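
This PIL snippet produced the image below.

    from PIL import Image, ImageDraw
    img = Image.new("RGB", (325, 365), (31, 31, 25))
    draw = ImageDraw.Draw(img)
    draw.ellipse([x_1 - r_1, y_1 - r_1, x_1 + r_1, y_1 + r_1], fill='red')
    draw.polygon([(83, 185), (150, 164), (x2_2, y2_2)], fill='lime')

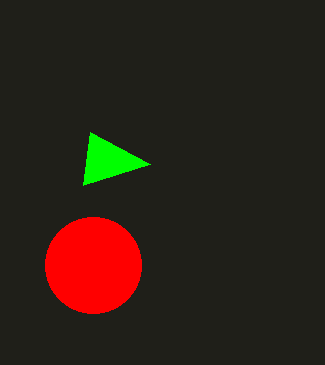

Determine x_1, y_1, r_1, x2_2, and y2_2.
x_1 = 93, y_1 = 265, r_1 = 48, x2_2 = 90, y2_2 = 132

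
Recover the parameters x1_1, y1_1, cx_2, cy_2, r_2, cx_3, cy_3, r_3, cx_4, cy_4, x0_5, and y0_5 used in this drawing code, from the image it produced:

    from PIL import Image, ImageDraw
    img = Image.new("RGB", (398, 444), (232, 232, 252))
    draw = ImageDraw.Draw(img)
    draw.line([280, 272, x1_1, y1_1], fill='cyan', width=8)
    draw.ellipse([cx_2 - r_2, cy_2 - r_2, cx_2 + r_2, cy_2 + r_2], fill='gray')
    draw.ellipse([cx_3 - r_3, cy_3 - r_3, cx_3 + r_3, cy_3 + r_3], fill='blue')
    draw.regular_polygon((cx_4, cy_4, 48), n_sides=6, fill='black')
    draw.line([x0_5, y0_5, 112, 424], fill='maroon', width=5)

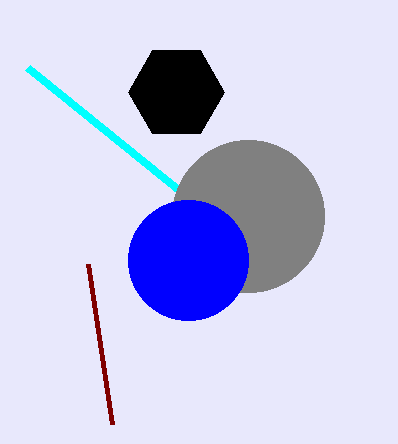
x1_1 = 28; y1_1 = 68; cx_2 = 248; cy_2 = 216; r_2 = 76; cx_3 = 188; cy_3 = 260; r_3 = 60; cx_4 = 176; cy_4 = 92; x0_5 = 88; y0_5 = 264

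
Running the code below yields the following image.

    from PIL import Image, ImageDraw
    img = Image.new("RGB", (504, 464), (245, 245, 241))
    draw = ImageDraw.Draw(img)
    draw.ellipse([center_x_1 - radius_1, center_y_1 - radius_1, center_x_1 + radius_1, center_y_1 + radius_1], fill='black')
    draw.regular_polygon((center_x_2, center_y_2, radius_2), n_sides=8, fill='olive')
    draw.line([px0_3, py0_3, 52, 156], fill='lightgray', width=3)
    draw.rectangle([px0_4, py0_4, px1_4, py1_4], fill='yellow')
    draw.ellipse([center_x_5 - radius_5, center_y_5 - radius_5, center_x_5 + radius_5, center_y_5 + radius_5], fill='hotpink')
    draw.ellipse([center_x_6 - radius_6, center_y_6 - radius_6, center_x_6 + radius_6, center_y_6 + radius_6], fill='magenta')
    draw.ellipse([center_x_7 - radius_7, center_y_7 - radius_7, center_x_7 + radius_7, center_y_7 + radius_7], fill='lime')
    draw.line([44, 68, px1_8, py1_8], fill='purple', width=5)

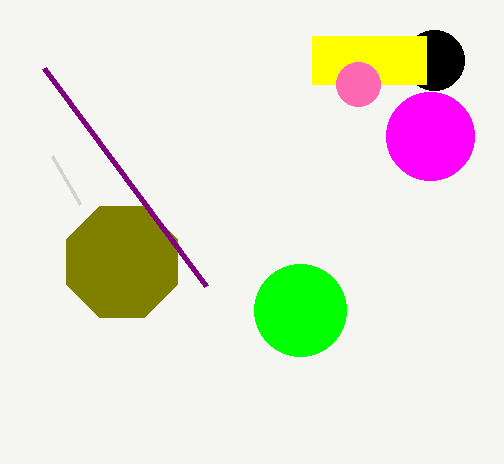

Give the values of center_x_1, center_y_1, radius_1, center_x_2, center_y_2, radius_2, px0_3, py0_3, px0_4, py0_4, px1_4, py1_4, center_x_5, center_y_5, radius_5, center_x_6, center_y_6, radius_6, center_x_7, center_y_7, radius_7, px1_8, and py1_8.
center_x_1 = 434; center_y_1 = 60; radius_1 = 30; center_x_2 = 122; center_y_2 = 262; radius_2 = 60; px0_3 = 80; py0_3 = 204; px0_4 = 312; py0_4 = 36; px1_4 = 426; py1_4 = 84; center_x_5 = 358; center_y_5 = 84; radius_5 = 22; center_x_6 = 430; center_y_6 = 136; radius_6 = 44; center_x_7 = 300; center_y_7 = 310; radius_7 = 46; px1_8 = 206; py1_8 = 286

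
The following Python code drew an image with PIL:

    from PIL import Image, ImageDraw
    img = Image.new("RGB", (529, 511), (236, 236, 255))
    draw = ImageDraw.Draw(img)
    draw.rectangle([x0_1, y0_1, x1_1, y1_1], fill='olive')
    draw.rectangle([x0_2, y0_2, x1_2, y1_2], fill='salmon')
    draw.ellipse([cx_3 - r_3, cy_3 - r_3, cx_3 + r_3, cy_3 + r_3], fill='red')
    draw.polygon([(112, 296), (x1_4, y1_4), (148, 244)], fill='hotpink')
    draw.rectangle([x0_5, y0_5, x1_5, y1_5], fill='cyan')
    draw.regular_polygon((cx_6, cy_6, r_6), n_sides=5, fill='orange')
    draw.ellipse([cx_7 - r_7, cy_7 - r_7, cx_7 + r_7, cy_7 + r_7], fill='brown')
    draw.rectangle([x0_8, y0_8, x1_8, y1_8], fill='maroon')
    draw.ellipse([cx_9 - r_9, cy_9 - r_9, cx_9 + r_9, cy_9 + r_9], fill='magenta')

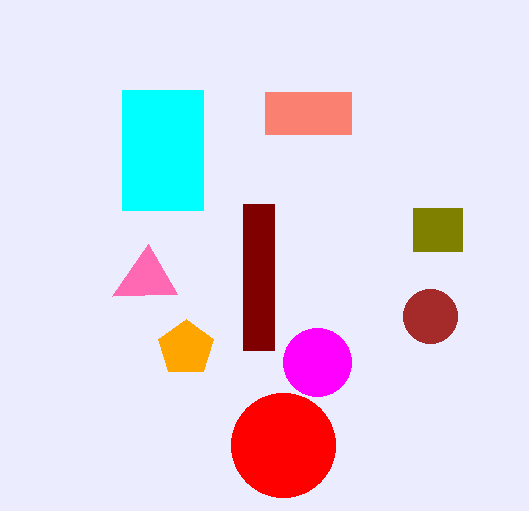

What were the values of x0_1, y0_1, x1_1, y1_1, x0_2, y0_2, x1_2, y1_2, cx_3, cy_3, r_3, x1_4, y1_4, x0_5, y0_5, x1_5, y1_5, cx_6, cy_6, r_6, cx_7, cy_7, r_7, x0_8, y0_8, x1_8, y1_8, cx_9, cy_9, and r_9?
x0_1 = 413
y0_1 = 208
x1_1 = 462
y1_1 = 251
x0_2 = 265
y0_2 = 92
x1_2 = 351
y1_2 = 134
cx_3 = 283
cy_3 = 445
r_3 = 52
x1_4 = 177
y1_4 = 294
x0_5 = 122
y0_5 = 90
x1_5 = 203
y1_5 = 210
cx_6 = 186
cy_6 = 348
r_6 = 29
cx_7 = 430
cy_7 = 316
r_7 = 27
x0_8 = 243
y0_8 = 204
x1_8 = 274
y1_8 = 350
cx_9 = 317
cy_9 = 362
r_9 = 34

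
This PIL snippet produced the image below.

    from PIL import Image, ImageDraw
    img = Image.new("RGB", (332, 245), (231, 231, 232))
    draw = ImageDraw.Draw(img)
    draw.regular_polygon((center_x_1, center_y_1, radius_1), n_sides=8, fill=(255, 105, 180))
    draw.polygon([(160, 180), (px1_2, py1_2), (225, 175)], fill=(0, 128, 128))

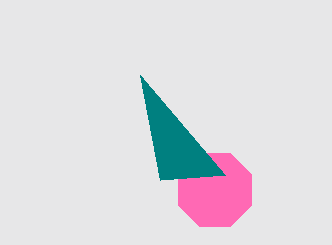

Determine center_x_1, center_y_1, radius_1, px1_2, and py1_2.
center_x_1 = 215; center_y_1 = 190; radius_1 = 40; px1_2 = 140; py1_2 = 75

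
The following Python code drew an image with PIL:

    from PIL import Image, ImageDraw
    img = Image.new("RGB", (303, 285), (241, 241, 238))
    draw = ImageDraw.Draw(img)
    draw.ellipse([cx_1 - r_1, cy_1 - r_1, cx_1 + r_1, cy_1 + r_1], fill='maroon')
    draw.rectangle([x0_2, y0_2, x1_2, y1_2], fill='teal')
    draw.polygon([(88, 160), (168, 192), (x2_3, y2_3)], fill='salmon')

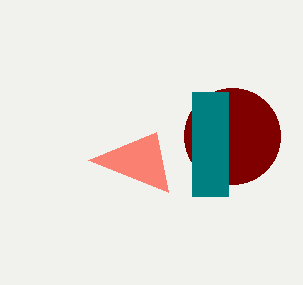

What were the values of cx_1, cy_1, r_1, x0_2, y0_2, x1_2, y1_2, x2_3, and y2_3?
cx_1 = 232, cy_1 = 136, r_1 = 48, x0_2 = 192, y0_2 = 92, x1_2 = 228, y1_2 = 196, x2_3 = 156, y2_3 = 132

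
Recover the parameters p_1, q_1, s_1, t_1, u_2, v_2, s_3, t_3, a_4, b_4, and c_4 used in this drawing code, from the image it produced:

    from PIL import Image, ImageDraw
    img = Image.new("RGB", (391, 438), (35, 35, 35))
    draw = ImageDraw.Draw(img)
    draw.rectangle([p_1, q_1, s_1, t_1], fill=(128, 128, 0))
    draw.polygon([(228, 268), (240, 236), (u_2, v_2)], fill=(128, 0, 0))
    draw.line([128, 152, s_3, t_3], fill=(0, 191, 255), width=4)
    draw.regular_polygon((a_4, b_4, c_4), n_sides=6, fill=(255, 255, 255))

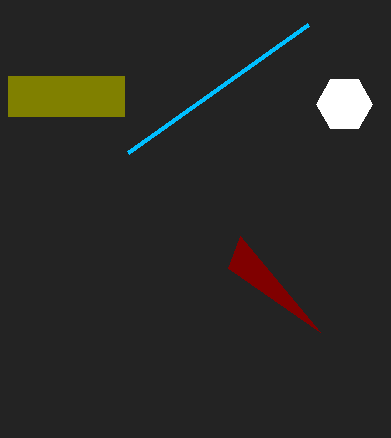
p_1 = 8
q_1 = 76
s_1 = 124
t_1 = 116
u_2 = 320
v_2 = 332
s_3 = 308
t_3 = 24
a_4 = 344
b_4 = 104
c_4 = 28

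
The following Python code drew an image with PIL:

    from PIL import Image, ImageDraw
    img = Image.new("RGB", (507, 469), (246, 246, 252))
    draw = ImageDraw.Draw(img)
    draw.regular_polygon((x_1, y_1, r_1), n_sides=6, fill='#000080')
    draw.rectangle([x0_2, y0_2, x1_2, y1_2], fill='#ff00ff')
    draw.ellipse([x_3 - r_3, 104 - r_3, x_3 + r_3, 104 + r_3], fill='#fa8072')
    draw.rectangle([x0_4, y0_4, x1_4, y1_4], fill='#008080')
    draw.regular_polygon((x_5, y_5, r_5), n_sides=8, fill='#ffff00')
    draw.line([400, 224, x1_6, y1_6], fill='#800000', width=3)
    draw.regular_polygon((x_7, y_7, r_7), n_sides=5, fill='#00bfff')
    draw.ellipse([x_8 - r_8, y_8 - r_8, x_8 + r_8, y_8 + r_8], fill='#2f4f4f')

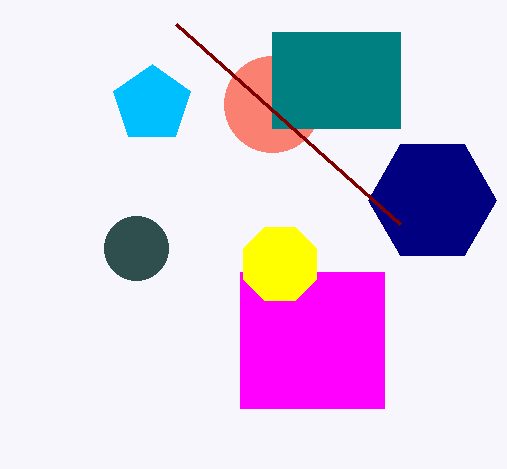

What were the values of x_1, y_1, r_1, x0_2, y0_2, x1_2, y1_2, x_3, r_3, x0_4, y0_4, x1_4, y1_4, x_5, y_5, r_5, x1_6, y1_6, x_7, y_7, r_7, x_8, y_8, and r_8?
x_1 = 432, y_1 = 200, r_1 = 64, x0_2 = 240, y0_2 = 272, x1_2 = 384, y1_2 = 408, x_3 = 272, r_3 = 48, x0_4 = 272, y0_4 = 32, x1_4 = 400, y1_4 = 128, x_5 = 280, y_5 = 264, r_5 = 40, x1_6 = 176, y1_6 = 24, x_7 = 152, y_7 = 104, r_7 = 40, x_8 = 136, y_8 = 248, r_8 = 32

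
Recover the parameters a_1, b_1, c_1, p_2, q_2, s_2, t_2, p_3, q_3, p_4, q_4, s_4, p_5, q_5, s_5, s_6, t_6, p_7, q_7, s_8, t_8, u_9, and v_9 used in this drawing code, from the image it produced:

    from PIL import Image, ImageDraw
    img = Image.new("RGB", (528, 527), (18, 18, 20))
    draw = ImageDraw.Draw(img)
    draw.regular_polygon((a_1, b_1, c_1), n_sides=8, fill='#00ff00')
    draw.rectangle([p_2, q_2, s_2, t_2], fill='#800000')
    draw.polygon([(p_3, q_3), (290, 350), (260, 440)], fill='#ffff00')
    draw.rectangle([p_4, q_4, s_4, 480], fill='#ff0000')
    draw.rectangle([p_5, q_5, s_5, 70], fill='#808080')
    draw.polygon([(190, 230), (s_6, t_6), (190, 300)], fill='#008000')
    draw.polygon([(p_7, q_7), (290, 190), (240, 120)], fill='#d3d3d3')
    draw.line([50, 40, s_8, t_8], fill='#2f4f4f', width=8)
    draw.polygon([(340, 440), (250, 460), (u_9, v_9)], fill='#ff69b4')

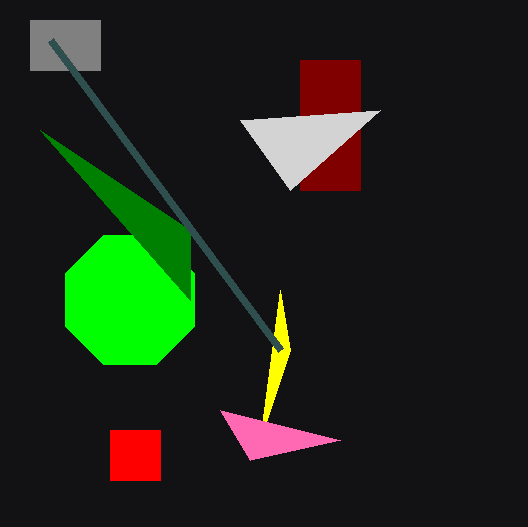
a_1 = 130; b_1 = 300; c_1 = 70; p_2 = 300; q_2 = 60; s_2 = 360; t_2 = 190; p_3 = 280; q_3 = 290; p_4 = 110; q_4 = 430; s_4 = 160; p_5 = 30; q_5 = 20; s_5 = 100; s_6 = 40; t_6 = 130; p_7 = 380; q_7 = 110; s_8 = 280; t_8 = 350; u_9 = 220; v_9 = 410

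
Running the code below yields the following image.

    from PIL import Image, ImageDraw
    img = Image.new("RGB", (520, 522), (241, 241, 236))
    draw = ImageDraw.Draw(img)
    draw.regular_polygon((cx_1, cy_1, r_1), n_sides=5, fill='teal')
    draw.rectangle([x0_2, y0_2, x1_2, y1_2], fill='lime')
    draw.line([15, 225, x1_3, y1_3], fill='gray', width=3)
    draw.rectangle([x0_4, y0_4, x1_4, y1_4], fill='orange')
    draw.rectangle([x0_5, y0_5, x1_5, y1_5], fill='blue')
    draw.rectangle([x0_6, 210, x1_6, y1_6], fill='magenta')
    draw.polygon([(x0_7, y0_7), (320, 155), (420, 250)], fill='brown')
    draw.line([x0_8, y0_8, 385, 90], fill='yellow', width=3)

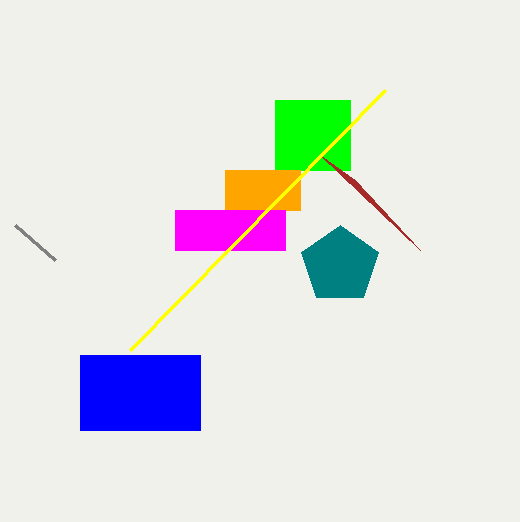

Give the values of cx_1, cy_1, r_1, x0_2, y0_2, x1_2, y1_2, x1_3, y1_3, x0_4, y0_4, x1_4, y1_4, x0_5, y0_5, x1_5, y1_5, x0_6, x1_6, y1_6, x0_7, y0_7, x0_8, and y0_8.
cx_1 = 340; cy_1 = 265; r_1 = 40; x0_2 = 275; y0_2 = 100; x1_2 = 350; y1_2 = 170; x1_3 = 55; y1_3 = 260; x0_4 = 225; y0_4 = 170; x1_4 = 300; y1_4 = 210; x0_5 = 80; y0_5 = 355; x1_5 = 200; y1_5 = 430; x0_6 = 175; x1_6 = 285; y1_6 = 250; x0_7 = 355; y0_7 = 180; x0_8 = 130; y0_8 = 350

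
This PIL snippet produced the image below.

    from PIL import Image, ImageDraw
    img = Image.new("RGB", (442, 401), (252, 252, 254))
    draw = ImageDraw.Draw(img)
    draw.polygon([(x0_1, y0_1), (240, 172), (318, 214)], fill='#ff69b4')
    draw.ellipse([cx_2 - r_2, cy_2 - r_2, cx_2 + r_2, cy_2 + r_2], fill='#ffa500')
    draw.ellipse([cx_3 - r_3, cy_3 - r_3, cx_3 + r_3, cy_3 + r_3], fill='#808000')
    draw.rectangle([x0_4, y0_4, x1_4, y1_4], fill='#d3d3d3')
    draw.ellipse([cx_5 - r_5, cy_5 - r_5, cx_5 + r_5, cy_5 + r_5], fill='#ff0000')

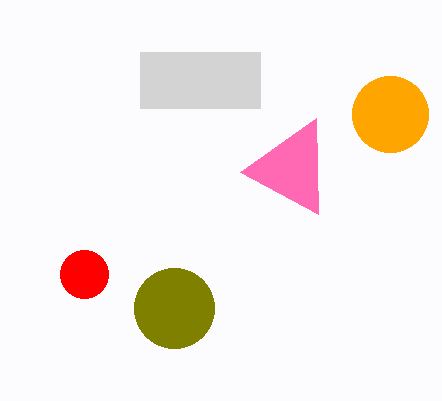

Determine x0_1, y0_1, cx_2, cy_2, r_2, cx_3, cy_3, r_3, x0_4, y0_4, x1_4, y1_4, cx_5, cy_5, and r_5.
x0_1 = 316; y0_1 = 118; cx_2 = 390; cy_2 = 114; r_2 = 38; cx_3 = 174; cy_3 = 308; r_3 = 40; x0_4 = 140; y0_4 = 52; x1_4 = 260; y1_4 = 108; cx_5 = 84; cy_5 = 274; r_5 = 24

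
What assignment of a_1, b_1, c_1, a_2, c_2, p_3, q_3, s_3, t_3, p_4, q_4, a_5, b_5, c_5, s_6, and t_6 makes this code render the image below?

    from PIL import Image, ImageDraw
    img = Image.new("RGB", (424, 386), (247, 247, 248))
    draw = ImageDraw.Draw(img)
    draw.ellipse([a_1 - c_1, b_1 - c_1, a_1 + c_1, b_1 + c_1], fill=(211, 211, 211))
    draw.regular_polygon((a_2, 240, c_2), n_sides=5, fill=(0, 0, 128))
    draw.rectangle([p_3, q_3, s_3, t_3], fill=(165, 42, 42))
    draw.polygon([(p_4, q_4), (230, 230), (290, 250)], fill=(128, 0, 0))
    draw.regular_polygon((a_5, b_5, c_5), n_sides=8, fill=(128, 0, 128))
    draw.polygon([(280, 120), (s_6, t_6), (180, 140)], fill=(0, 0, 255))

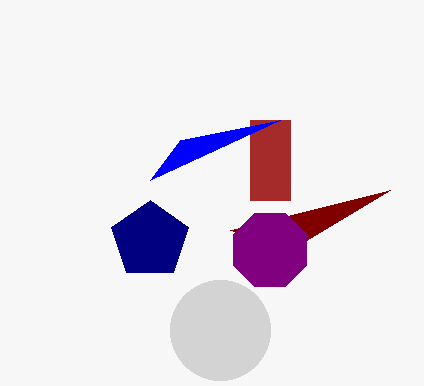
a_1 = 220, b_1 = 330, c_1 = 50, a_2 = 150, c_2 = 40, p_3 = 250, q_3 = 120, s_3 = 290, t_3 = 200, p_4 = 390, q_4 = 190, a_5 = 270, b_5 = 250, c_5 = 40, s_6 = 150, t_6 = 180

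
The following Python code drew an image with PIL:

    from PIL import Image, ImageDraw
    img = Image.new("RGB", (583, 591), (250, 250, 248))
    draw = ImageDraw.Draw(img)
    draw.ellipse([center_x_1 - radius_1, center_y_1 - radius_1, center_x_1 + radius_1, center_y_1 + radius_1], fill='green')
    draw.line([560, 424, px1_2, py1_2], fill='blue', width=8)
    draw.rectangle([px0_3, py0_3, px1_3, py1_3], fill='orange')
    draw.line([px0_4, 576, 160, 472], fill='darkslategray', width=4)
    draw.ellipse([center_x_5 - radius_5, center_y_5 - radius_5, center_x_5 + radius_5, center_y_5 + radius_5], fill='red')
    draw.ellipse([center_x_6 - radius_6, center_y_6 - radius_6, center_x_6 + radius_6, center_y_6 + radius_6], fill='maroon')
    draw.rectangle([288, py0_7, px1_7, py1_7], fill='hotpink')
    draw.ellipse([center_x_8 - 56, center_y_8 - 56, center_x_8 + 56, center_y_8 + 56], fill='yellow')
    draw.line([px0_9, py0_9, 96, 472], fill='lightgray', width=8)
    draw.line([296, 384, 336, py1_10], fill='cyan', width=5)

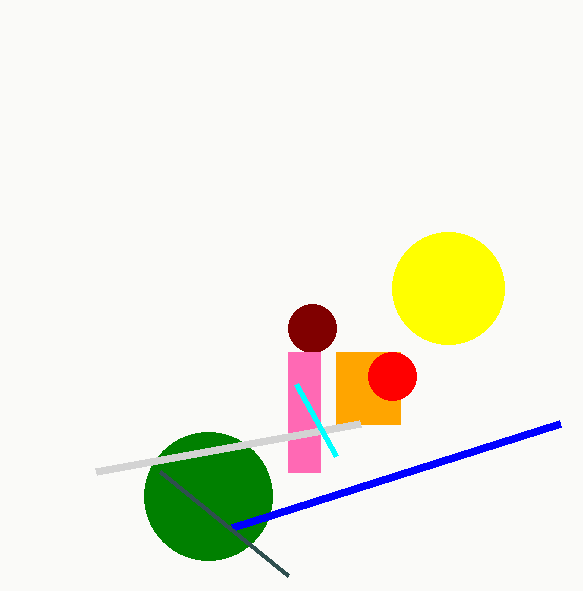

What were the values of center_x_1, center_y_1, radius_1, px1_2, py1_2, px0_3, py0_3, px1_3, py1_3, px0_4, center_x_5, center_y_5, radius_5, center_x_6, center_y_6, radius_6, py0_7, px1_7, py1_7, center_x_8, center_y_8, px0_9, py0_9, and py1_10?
center_x_1 = 208; center_y_1 = 496; radius_1 = 64; px1_2 = 232; py1_2 = 528; px0_3 = 336; py0_3 = 352; px1_3 = 400; py1_3 = 424; px0_4 = 288; center_x_5 = 392; center_y_5 = 376; radius_5 = 24; center_x_6 = 312; center_y_6 = 328; radius_6 = 24; py0_7 = 352; px1_7 = 320; py1_7 = 472; center_x_8 = 448; center_y_8 = 288; px0_9 = 360; py0_9 = 424; py1_10 = 456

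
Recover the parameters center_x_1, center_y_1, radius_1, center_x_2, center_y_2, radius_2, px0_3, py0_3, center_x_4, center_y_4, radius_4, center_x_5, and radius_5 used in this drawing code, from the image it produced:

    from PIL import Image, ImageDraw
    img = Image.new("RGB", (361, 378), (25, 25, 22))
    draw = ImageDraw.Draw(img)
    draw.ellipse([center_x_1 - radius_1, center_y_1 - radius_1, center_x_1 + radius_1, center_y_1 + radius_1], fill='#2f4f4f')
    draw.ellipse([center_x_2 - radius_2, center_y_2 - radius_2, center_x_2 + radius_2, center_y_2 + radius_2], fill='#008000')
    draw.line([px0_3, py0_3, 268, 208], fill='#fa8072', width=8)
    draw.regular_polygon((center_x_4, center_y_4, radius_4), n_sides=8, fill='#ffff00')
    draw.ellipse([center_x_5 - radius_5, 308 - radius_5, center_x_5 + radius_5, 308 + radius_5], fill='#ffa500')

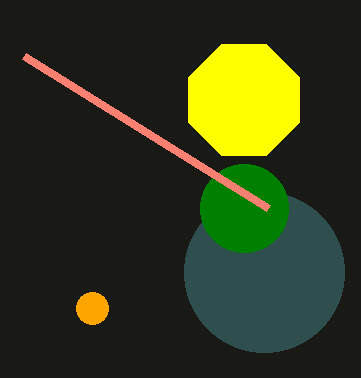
center_x_1 = 264; center_y_1 = 272; radius_1 = 80; center_x_2 = 244; center_y_2 = 208; radius_2 = 44; px0_3 = 24; py0_3 = 56; center_x_4 = 244; center_y_4 = 100; radius_4 = 60; center_x_5 = 92; radius_5 = 16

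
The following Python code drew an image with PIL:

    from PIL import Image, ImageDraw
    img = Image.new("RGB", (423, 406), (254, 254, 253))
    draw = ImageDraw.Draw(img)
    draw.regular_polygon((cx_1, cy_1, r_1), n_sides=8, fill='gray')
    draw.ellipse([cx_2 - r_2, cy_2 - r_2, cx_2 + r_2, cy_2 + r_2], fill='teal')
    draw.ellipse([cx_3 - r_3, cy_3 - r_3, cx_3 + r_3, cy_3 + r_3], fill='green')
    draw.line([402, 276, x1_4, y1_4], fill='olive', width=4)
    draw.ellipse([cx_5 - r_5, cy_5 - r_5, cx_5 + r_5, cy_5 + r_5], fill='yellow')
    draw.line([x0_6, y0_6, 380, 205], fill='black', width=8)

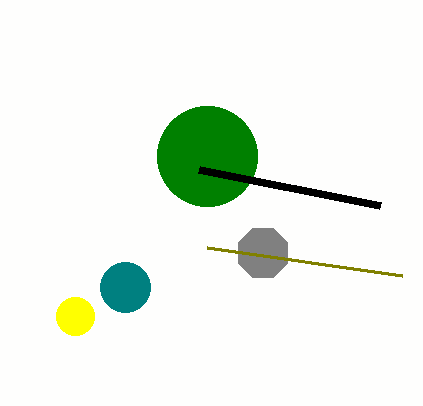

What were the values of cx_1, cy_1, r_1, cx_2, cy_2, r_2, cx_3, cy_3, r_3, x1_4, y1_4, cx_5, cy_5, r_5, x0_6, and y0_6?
cx_1 = 263, cy_1 = 253, r_1 = 27, cx_2 = 125, cy_2 = 287, r_2 = 25, cx_3 = 207, cy_3 = 156, r_3 = 50, x1_4 = 207, y1_4 = 248, cx_5 = 75, cy_5 = 316, r_5 = 19, x0_6 = 199, y0_6 = 169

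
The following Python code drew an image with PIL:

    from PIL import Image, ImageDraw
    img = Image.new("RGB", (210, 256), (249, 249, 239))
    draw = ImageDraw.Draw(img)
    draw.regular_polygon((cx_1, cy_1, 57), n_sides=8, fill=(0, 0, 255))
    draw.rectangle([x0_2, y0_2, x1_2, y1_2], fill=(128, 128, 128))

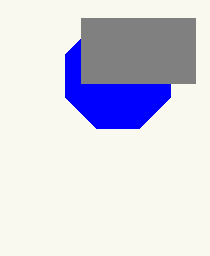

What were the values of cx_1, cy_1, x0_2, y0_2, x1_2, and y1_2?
cx_1 = 118
cy_1 = 76
x0_2 = 81
y0_2 = 18
x1_2 = 195
y1_2 = 83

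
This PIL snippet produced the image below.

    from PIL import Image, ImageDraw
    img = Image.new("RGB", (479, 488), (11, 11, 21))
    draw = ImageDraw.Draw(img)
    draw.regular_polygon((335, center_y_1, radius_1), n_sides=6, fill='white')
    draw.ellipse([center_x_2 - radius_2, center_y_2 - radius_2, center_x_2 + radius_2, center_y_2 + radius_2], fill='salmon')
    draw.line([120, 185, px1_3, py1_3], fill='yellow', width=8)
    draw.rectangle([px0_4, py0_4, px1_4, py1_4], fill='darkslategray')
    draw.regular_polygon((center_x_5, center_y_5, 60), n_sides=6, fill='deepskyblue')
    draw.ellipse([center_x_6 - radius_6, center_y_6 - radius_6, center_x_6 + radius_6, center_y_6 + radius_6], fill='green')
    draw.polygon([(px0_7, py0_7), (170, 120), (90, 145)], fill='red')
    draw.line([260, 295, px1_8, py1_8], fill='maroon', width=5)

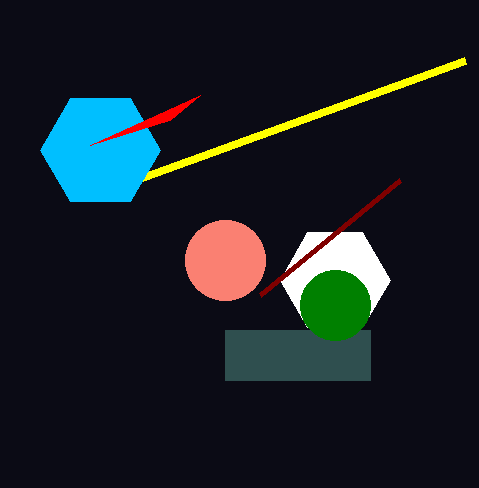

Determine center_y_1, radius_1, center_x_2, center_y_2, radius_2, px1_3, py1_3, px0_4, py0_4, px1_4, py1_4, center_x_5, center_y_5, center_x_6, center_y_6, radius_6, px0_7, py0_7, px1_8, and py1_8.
center_y_1 = 280, radius_1 = 55, center_x_2 = 225, center_y_2 = 260, radius_2 = 40, px1_3 = 465, py1_3 = 60, px0_4 = 225, py0_4 = 330, px1_4 = 370, py1_4 = 380, center_x_5 = 100, center_y_5 = 150, center_x_6 = 335, center_y_6 = 305, radius_6 = 35, px0_7 = 200, py0_7 = 95, px1_8 = 400, py1_8 = 180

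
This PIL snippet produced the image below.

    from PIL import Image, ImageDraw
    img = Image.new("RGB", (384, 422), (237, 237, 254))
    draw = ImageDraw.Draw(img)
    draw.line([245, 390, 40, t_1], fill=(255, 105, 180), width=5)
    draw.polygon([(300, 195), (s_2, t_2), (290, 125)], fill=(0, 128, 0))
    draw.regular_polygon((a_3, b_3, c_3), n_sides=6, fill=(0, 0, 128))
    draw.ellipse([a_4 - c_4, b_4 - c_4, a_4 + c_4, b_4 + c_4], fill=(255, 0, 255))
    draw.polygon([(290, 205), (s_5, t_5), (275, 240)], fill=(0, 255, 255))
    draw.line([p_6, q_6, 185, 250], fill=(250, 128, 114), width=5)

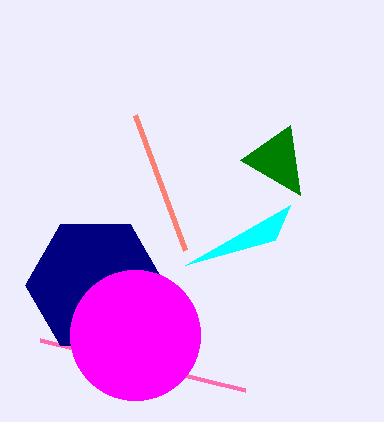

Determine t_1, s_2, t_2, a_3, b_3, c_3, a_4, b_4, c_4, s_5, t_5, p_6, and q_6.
t_1 = 340
s_2 = 240
t_2 = 160
a_3 = 95
b_3 = 285
c_3 = 70
a_4 = 135
b_4 = 335
c_4 = 65
s_5 = 185
t_5 = 265
p_6 = 135
q_6 = 115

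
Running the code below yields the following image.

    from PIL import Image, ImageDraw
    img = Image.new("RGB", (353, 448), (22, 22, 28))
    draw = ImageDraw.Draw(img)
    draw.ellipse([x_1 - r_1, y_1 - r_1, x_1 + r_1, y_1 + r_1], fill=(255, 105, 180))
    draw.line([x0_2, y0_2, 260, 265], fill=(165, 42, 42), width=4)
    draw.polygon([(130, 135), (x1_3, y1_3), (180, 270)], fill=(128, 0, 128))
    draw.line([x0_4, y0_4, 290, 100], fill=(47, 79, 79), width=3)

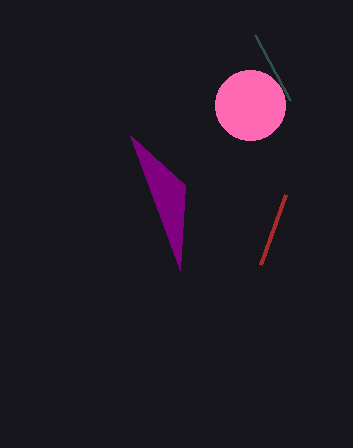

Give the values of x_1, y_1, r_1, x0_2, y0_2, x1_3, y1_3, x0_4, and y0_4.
x_1 = 250, y_1 = 105, r_1 = 35, x0_2 = 285, y0_2 = 195, x1_3 = 185, y1_3 = 185, x0_4 = 255, y0_4 = 35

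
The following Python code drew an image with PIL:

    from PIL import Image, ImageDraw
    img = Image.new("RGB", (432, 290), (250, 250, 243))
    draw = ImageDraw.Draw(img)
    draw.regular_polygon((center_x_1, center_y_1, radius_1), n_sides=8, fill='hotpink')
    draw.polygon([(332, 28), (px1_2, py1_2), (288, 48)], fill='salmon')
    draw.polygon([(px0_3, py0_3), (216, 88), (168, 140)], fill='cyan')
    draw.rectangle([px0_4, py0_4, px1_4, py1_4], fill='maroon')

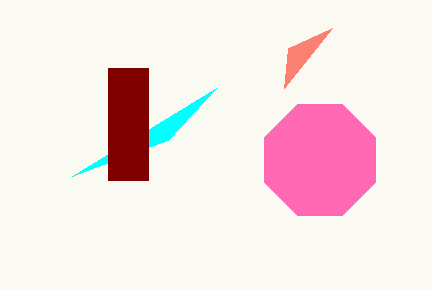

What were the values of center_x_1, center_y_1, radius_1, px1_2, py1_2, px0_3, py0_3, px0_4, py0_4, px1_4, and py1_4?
center_x_1 = 320; center_y_1 = 160; radius_1 = 60; px1_2 = 284; py1_2 = 88; px0_3 = 72; py0_3 = 176; px0_4 = 108; py0_4 = 68; px1_4 = 148; py1_4 = 180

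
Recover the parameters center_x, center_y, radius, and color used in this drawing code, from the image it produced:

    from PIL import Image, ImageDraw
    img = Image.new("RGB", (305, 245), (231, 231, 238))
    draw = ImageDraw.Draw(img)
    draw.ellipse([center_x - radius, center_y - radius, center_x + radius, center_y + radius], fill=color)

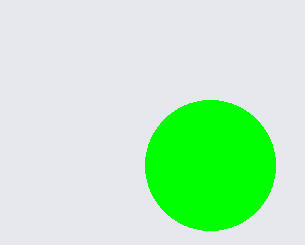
center_x = 210
center_y = 165
radius = 65
color = 'lime'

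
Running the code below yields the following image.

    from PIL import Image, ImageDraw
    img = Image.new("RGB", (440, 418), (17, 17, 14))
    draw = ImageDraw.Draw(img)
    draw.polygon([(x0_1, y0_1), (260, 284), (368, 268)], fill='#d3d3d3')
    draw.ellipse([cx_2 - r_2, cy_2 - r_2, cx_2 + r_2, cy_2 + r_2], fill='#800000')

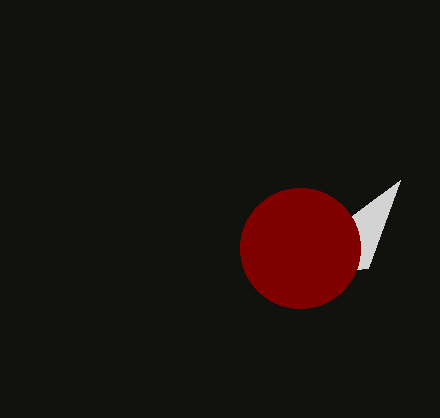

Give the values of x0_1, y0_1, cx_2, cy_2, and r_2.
x0_1 = 400
y0_1 = 180
cx_2 = 300
cy_2 = 248
r_2 = 60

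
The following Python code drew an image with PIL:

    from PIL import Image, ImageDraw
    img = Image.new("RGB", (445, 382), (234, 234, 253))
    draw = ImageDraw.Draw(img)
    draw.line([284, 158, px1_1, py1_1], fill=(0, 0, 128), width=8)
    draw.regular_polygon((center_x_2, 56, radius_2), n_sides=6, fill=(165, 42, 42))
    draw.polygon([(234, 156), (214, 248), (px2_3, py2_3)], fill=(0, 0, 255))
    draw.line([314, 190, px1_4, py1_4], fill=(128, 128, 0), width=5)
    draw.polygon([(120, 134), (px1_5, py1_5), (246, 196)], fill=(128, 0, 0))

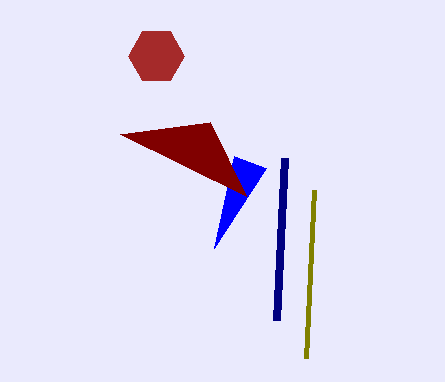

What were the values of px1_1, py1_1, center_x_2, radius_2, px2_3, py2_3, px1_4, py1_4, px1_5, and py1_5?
px1_1 = 276; py1_1 = 320; center_x_2 = 156; radius_2 = 28; px2_3 = 266; py2_3 = 168; px1_4 = 306; py1_4 = 358; px1_5 = 210; py1_5 = 122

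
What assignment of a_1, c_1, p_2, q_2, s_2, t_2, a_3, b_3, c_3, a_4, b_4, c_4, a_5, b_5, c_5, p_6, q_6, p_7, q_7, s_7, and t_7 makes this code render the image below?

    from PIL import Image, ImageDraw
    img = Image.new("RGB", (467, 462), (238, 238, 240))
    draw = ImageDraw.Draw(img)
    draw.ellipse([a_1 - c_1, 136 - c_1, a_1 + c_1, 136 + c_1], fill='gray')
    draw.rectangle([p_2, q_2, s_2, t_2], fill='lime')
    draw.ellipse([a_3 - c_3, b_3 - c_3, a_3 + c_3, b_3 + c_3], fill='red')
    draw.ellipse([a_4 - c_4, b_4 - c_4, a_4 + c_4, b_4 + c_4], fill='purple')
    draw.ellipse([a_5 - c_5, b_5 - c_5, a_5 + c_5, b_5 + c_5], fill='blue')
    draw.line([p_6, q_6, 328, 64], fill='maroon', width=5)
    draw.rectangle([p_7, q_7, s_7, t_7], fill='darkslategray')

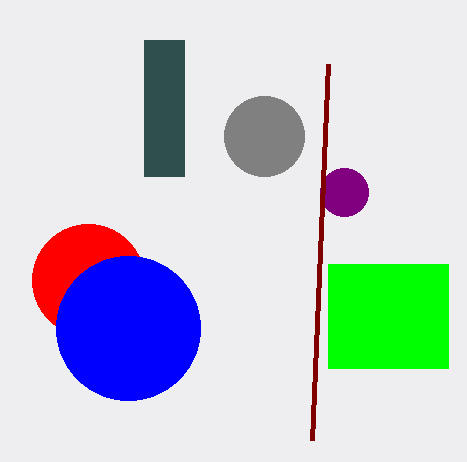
a_1 = 264, c_1 = 40, p_2 = 328, q_2 = 264, s_2 = 448, t_2 = 368, a_3 = 88, b_3 = 280, c_3 = 56, a_4 = 344, b_4 = 192, c_4 = 24, a_5 = 128, b_5 = 328, c_5 = 72, p_6 = 312, q_6 = 440, p_7 = 144, q_7 = 40, s_7 = 184, t_7 = 176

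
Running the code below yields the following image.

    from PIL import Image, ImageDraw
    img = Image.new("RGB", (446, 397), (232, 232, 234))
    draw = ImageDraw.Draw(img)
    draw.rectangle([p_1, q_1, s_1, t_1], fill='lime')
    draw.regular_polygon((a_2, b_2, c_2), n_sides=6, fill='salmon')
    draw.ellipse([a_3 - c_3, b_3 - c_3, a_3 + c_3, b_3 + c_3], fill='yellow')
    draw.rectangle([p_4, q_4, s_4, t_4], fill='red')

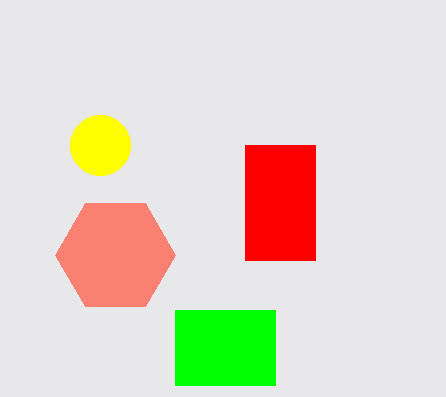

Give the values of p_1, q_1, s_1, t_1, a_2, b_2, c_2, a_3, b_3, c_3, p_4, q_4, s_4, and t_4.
p_1 = 175; q_1 = 310; s_1 = 275; t_1 = 385; a_2 = 115; b_2 = 255; c_2 = 60; a_3 = 100; b_3 = 145; c_3 = 30; p_4 = 245; q_4 = 145; s_4 = 315; t_4 = 260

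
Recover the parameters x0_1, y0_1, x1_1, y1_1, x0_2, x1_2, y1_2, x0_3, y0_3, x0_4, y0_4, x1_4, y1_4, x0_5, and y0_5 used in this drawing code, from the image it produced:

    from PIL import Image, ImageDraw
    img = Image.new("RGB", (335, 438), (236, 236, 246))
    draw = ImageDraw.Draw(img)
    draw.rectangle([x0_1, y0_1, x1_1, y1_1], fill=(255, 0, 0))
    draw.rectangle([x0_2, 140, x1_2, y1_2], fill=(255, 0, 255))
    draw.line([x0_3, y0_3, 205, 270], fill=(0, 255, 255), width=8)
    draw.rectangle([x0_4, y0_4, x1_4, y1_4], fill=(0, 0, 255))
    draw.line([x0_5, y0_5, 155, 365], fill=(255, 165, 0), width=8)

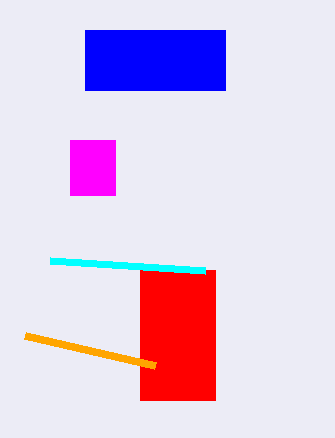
x0_1 = 140, y0_1 = 270, x1_1 = 215, y1_1 = 400, x0_2 = 70, x1_2 = 115, y1_2 = 195, x0_3 = 50, y0_3 = 260, x0_4 = 85, y0_4 = 30, x1_4 = 225, y1_4 = 90, x0_5 = 25, y0_5 = 335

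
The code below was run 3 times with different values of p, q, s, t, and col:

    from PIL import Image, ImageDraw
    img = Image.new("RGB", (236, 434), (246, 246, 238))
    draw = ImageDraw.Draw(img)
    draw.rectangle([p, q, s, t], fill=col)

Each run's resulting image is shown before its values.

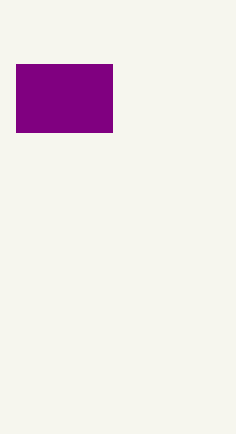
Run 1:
p = 16, q = 64, s = 112, t = 132, col = 'purple'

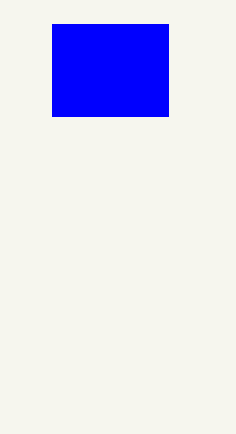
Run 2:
p = 52
q = 24
s = 168
t = 116
col = 'blue'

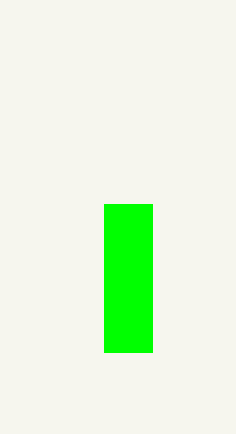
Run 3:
p = 104
q = 204
s = 152
t = 352
col = 'lime'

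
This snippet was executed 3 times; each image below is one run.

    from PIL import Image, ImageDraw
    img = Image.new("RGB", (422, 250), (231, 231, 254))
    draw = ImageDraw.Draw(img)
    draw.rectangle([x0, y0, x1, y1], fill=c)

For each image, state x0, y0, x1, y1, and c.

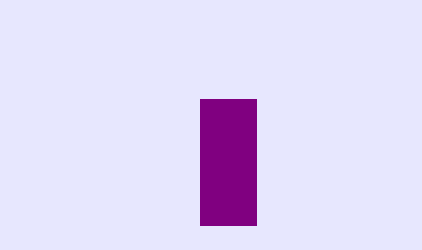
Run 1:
x0 = 200; y0 = 99; x1 = 256; y1 = 225; c = 'purple'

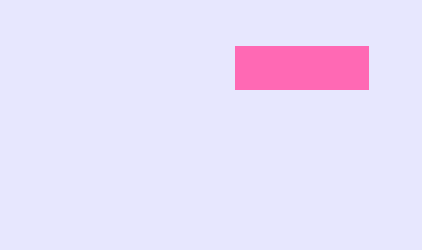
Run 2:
x0 = 235, y0 = 46, x1 = 368, y1 = 89, c = 'hotpink'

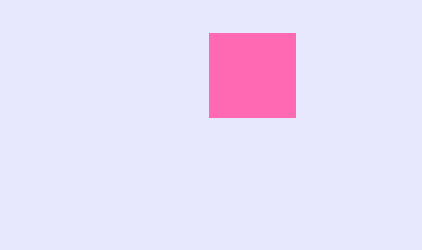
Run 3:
x0 = 209, y0 = 33, x1 = 295, y1 = 117, c = 'hotpink'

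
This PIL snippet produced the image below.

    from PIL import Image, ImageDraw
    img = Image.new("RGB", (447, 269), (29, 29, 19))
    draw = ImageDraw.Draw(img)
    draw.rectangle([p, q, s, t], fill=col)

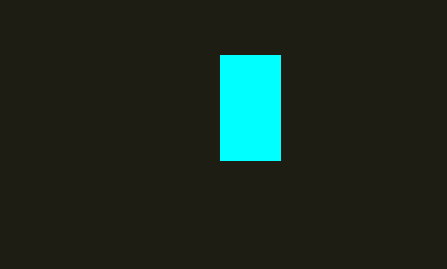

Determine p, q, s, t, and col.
p = 220
q = 55
s = 280
t = 160
col = 'cyan'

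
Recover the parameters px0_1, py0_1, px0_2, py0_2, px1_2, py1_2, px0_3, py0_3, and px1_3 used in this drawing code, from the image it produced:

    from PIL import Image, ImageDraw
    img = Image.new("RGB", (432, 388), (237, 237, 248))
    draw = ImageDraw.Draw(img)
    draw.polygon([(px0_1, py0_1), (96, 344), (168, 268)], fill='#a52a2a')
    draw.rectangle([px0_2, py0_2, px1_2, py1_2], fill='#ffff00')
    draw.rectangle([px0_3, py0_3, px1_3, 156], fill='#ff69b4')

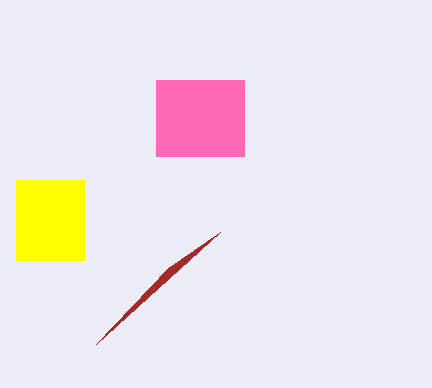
px0_1 = 220; py0_1 = 232; px0_2 = 16; py0_2 = 180; px1_2 = 84; py1_2 = 260; px0_3 = 156; py0_3 = 80; px1_3 = 244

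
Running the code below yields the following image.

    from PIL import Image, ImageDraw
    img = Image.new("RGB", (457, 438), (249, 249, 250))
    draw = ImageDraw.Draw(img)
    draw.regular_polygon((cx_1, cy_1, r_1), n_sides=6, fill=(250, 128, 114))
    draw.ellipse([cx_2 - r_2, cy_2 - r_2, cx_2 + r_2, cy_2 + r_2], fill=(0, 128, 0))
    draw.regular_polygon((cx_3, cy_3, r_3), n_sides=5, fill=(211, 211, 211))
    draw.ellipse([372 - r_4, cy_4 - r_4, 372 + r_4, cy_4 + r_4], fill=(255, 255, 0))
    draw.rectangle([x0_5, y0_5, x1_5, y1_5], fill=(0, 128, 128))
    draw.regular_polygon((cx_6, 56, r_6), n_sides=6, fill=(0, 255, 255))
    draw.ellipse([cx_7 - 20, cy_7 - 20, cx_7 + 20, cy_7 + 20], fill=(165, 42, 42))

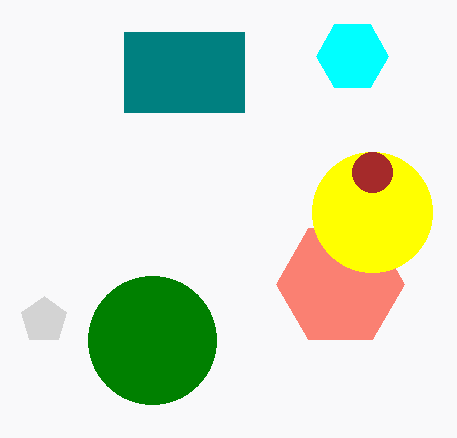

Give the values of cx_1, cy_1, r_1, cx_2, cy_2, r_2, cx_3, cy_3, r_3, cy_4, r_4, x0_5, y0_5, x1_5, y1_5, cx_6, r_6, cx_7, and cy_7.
cx_1 = 340; cy_1 = 284; r_1 = 64; cx_2 = 152; cy_2 = 340; r_2 = 64; cx_3 = 44; cy_3 = 320; r_3 = 24; cy_4 = 212; r_4 = 60; x0_5 = 124; y0_5 = 32; x1_5 = 244; y1_5 = 112; cx_6 = 352; r_6 = 36; cx_7 = 372; cy_7 = 172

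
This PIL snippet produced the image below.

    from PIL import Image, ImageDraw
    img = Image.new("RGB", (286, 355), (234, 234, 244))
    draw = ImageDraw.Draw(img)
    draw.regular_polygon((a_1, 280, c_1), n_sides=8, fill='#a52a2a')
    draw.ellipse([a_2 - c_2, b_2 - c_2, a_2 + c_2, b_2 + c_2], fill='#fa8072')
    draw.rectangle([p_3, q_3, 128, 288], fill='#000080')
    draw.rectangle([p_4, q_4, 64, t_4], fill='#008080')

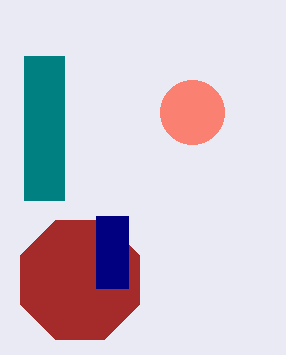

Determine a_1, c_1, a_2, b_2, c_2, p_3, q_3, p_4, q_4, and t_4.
a_1 = 80, c_1 = 64, a_2 = 192, b_2 = 112, c_2 = 32, p_3 = 96, q_3 = 216, p_4 = 24, q_4 = 56, t_4 = 200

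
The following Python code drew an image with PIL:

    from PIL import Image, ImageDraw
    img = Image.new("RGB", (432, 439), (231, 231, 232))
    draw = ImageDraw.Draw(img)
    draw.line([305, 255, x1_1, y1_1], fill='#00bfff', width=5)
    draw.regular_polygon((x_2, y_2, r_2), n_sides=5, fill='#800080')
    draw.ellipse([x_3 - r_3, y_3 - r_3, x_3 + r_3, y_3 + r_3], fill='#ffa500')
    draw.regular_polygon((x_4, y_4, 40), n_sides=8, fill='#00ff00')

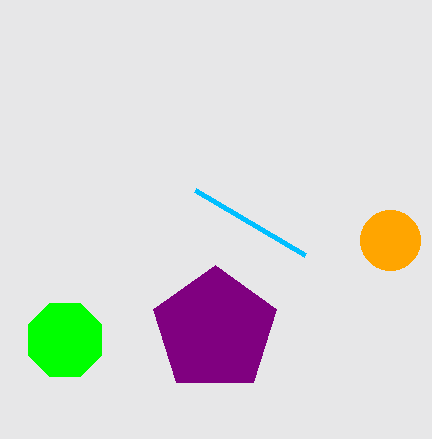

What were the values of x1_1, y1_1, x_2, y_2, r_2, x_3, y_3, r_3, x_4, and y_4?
x1_1 = 195; y1_1 = 190; x_2 = 215; y_2 = 330; r_2 = 65; x_3 = 390; y_3 = 240; r_3 = 30; x_4 = 65; y_4 = 340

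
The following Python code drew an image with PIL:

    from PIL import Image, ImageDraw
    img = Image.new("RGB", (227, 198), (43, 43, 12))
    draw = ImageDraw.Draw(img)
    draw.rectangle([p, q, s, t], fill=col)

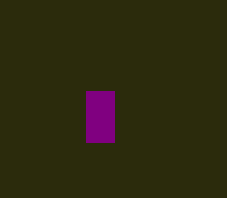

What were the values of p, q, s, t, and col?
p = 86
q = 91
s = 114
t = 142
col = 'purple'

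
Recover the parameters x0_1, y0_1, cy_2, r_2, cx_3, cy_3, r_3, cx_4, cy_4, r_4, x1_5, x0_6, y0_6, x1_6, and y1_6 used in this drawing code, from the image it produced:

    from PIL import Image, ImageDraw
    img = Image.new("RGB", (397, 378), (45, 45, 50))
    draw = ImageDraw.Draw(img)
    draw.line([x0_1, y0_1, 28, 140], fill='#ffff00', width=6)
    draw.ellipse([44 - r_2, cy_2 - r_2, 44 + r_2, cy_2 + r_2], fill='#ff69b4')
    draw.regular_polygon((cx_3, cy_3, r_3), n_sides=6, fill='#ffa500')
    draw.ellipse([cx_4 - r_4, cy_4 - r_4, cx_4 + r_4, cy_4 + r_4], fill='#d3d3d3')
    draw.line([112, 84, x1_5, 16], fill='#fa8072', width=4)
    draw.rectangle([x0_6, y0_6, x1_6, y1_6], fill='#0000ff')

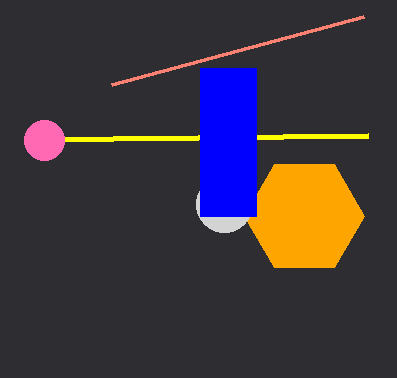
x0_1 = 368; y0_1 = 136; cy_2 = 140; r_2 = 20; cx_3 = 304; cy_3 = 216; r_3 = 60; cx_4 = 224; cy_4 = 204; r_4 = 28; x1_5 = 364; x0_6 = 200; y0_6 = 68; x1_6 = 256; y1_6 = 216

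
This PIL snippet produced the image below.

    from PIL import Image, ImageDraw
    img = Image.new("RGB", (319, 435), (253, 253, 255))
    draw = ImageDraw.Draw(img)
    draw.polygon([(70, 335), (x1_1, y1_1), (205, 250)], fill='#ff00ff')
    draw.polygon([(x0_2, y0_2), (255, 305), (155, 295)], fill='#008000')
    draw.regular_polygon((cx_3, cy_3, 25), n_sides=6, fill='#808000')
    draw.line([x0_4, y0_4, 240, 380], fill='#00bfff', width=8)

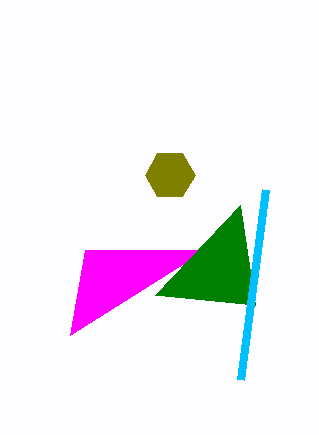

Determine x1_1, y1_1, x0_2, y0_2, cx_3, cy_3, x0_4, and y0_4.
x1_1 = 85; y1_1 = 250; x0_2 = 240; y0_2 = 205; cx_3 = 170; cy_3 = 175; x0_4 = 265; y0_4 = 190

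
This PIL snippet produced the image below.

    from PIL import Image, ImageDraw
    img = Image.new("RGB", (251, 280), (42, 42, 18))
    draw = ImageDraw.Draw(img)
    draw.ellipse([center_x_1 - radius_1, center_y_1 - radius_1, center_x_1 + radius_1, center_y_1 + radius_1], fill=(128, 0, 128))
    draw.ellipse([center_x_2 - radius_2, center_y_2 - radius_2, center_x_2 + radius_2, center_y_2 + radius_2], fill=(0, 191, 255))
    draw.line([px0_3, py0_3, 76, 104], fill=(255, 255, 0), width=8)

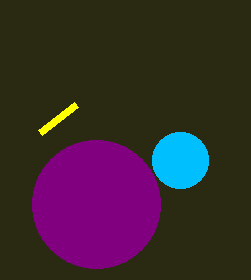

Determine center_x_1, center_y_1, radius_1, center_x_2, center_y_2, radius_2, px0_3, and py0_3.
center_x_1 = 96
center_y_1 = 204
radius_1 = 64
center_x_2 = 180
center_y_2 = 160
radius_2 = 28
px0_3 = 40
py0_3 = 132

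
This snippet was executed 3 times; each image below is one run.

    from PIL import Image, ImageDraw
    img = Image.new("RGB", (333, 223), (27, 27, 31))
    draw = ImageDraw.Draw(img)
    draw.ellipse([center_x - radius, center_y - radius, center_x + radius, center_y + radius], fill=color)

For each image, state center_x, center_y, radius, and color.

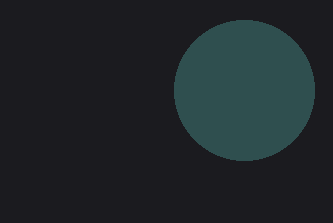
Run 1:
center_x = 244
center_y = 90
radius = 70
color = 'darkslategray'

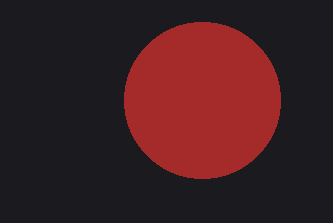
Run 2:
center_x = 202, center_y = 100, radius = 78, color = 'brown'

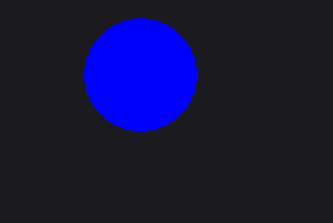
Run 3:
center_x = 140, center_y = 74, radius = 56, color = 'blue'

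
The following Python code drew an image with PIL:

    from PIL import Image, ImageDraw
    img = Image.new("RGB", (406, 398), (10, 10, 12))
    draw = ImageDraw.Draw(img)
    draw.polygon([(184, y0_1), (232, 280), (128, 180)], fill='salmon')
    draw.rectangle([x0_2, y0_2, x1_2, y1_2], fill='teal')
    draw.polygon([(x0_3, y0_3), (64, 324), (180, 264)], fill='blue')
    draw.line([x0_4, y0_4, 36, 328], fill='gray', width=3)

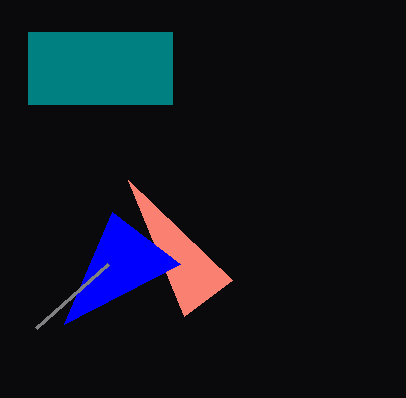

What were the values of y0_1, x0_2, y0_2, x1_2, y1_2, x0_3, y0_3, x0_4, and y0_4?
y0_1 = 316, x0_2 = 28, y0_2 = 32, x1_2 = 172, y1_2 = 104, x0_3 = 112, y0_3 = 212, x0_4 = 108, y0_4 = 264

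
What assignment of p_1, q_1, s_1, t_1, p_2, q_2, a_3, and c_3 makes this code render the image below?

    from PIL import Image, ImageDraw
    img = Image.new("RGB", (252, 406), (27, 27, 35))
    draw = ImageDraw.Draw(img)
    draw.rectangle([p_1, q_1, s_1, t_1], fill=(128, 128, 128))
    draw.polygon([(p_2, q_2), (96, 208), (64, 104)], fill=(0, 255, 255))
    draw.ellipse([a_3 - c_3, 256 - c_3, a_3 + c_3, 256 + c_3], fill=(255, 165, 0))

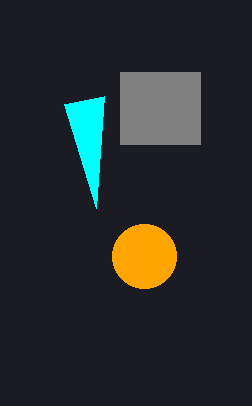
p_1 = 120, q_1 = 72, s_1 = 200, t_1 = 144, p_2 = 104, q_2 = 96, a_3 = 144, c_3 = 32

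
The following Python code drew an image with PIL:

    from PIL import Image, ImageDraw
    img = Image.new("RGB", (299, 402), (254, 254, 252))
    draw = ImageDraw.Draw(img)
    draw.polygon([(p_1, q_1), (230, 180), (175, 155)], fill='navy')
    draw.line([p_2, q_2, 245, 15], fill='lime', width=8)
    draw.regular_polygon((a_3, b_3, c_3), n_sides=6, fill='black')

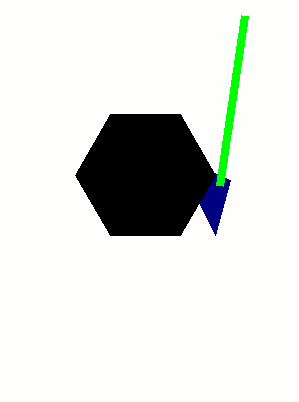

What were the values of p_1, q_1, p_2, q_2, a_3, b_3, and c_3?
p_1 = 215; q_1 = 235; p_2 = 220; q_2 = 185; a_3 = 145; b_3 = 175; c_3 = 70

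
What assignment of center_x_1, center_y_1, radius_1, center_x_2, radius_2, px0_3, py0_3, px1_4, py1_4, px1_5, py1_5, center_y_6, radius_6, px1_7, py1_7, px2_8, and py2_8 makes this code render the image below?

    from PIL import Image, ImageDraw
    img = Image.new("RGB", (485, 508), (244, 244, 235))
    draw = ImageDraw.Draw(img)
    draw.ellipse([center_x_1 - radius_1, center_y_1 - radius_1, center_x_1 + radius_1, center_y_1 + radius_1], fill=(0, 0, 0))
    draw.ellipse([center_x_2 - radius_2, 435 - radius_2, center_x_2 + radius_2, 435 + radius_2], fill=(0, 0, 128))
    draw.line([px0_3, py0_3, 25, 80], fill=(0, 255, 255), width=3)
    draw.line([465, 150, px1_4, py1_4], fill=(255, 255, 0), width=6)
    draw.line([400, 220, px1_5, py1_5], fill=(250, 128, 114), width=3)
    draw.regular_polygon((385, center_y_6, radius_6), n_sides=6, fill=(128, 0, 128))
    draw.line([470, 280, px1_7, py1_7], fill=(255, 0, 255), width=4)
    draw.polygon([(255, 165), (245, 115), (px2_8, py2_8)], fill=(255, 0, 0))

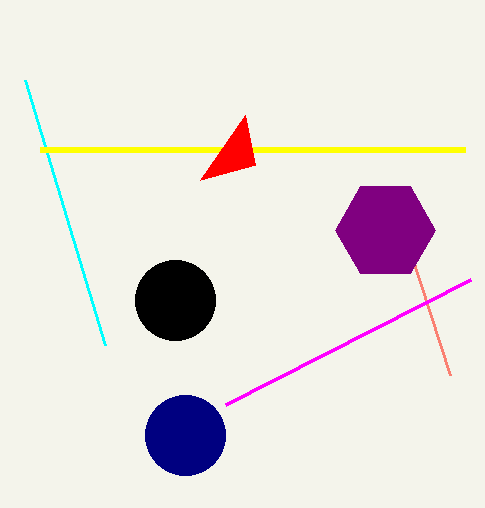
center_x_1 = 175
center_y_1 = 300
radius_1 = 40
center_x_2 = 185
radius_2 = 40
px0_3 = 105
py0_3 = 345
px1_4 = 40
py1_4 = 150
px1_5 = 450
py1_5 = 375
center_y_6 = 230
radius_6 = 50
px1_7 = 225
py1_7 = 405
px2_8 = 200
py2_8 = 180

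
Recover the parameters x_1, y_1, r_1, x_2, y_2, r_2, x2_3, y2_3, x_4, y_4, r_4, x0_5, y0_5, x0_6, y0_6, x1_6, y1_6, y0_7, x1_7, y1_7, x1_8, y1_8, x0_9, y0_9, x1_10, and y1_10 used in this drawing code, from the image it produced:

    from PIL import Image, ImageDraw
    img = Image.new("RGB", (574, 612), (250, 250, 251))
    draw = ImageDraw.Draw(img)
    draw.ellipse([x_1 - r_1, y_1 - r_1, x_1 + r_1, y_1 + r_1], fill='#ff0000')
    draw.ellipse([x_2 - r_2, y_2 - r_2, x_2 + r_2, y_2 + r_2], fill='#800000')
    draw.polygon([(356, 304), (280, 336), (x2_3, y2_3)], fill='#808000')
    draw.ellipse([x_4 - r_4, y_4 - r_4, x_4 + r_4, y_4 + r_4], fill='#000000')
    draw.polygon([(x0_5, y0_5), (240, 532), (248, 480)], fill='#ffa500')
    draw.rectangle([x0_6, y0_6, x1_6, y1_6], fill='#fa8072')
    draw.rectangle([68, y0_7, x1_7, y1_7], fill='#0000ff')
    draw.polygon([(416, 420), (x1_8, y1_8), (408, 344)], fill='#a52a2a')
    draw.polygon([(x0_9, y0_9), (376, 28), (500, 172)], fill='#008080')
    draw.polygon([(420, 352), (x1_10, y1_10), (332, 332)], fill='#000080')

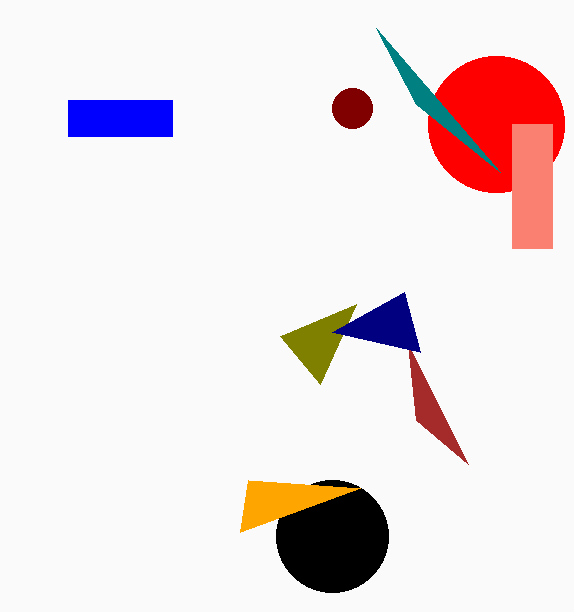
x_1 = 496
y_1 = 124
r_1 = 68
x_2 = 352
y_2 = 108
r_2 = 20
x2_3 = 320
y2_3 = 384
x_4 = 332
y_4 = 536
r_4 = 56
x0_5 = 360
y0_5 = 488
x0_6 = 512
y0_6 = 124
x1_6 = 552
y1_6 = 248
y0_7 = 100
x1_7 = 172
y1_7 = 136
x1_8 = 468
y1_8 = 464
x0_9 = 416
y0_9 = 104
x1_10 = 404
y1_10 = 292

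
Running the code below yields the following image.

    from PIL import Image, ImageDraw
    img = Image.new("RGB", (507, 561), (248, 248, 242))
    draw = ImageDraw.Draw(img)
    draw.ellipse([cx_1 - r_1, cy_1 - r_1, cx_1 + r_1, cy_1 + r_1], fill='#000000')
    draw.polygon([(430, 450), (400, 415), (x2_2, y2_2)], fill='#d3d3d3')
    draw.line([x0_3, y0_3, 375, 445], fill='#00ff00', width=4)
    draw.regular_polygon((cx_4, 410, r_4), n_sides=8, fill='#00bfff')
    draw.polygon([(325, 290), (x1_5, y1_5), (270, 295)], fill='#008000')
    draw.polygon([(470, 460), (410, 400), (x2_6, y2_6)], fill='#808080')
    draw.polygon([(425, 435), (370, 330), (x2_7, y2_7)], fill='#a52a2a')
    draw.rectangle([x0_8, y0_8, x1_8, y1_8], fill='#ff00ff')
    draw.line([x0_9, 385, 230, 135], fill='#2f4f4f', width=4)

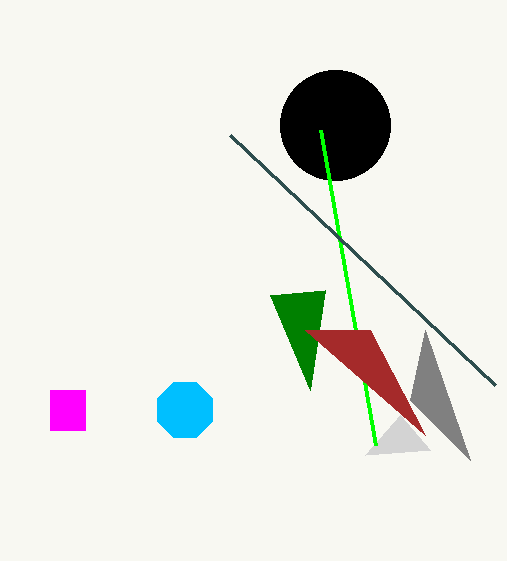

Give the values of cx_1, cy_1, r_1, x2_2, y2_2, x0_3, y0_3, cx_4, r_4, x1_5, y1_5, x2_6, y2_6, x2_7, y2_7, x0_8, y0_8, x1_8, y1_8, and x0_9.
cx_1 = 335, cy_1 = 125, r_1 = 55, x2_2 = 365, y2_2 = 455, x0_3 = 320, y0_3 = 130, cx_4 = 185, r_4 = 30, x1_5 = 310, y1_5 = 390, x2_6 = 425, y2_6 = 330, x2_7 = 305, y2_7 = 330, x0_8 = 50, y0_8 = 390, x1_8 = 85, y1_8 = 430, x0_9 = 495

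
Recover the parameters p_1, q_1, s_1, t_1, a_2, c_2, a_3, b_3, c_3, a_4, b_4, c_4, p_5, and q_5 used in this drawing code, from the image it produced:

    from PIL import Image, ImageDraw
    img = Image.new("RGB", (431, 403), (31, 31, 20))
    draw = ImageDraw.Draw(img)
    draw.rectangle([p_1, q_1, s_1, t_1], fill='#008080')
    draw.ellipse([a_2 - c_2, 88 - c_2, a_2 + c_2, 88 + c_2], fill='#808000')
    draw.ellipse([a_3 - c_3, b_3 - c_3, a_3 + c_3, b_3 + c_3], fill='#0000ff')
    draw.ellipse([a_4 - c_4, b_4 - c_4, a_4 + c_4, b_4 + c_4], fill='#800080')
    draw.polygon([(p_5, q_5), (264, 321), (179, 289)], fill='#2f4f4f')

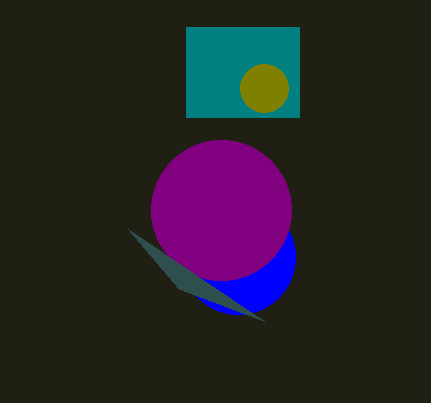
p_1 = 186
q_1 = 27
s_1 = 299
t_1 = 117
a_2 = 264
c_2 = 24
a_3 = 238
b_3 = 257
c_3 = 57
a_4 = 221
b_4 = 210
c_4 = 70
p_5 = 128
q_5 = 229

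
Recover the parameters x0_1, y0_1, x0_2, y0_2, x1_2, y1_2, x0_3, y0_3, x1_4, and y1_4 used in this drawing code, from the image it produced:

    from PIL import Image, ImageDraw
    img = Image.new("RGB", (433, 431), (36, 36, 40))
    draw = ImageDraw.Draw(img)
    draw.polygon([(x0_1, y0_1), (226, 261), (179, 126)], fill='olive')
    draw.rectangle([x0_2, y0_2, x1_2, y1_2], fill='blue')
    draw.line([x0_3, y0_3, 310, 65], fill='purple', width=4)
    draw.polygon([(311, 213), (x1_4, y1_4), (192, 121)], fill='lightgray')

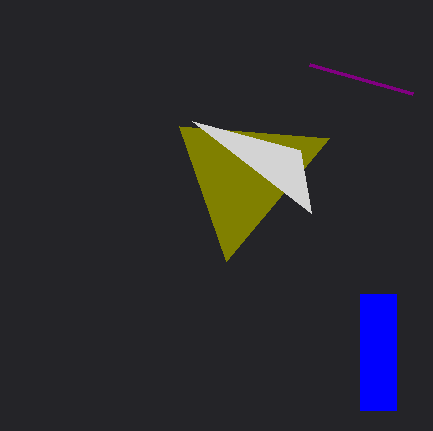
x0_1 = 329, y0_1 = 138, x0_2 = 360, y0_2 = 294, x1_2 = 396, y1_2 = 410, x0_3 = 413, y0_3 = 94, x1_4 = 300, y1_4 = 150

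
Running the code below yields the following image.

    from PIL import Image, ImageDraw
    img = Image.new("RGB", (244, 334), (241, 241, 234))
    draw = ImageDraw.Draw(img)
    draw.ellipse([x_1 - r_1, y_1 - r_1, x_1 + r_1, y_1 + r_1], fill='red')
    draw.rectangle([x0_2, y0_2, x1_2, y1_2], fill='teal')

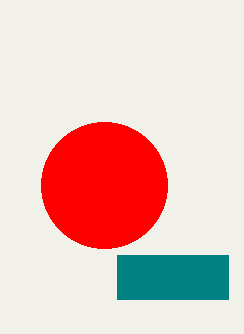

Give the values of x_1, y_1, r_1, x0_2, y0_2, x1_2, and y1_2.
x_1 = 104; y_1 = 185; r_1 = 63; x0_2 = 117; y0_2 = 255; x1_2 = 228; y1_2 = 299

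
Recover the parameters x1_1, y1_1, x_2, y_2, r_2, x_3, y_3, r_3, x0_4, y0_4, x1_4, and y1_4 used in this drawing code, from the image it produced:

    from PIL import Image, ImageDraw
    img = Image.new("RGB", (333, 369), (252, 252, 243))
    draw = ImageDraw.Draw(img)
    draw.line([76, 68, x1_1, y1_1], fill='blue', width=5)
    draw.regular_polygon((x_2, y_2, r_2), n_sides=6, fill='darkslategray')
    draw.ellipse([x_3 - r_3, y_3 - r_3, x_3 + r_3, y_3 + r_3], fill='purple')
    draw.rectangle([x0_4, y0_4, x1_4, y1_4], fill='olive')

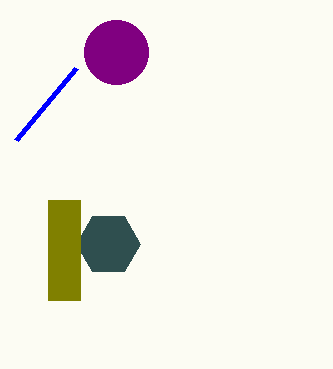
x1_1 = 16
y1_1 = 140
x_2 = 108
y_2 = 244
r_2 = 32
x_3 = 116
y_3 = 52
r_3 = 32
x0_4 = 48
y0_4 = 200
x1_4 = 80
y1_4 = 300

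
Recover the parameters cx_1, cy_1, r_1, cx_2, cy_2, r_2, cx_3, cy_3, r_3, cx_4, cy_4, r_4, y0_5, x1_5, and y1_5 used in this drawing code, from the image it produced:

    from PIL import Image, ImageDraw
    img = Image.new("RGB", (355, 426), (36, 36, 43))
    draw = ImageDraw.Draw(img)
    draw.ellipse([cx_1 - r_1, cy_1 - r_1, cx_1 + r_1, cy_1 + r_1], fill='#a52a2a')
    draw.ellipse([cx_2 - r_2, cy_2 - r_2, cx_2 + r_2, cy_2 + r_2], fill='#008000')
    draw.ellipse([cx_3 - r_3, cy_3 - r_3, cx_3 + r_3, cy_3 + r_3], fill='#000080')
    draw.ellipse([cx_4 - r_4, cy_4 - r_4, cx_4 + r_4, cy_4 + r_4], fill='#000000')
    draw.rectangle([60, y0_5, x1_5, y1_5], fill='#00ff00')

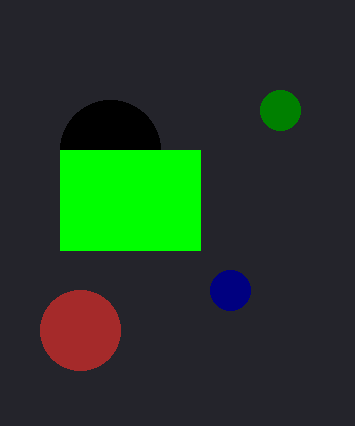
cx_1 = 80, cy_1 = 330, r_1 = 40, cx_2 = 280, cy_2 = 110, r_2 = 20, cx_3 = 230, cy_3 = 290, r_3 = 20, cx_4 = 110, cy_4 = 150, r_4 = 50, y0_5 = 150, x1_5 = 200, y1_5 = 250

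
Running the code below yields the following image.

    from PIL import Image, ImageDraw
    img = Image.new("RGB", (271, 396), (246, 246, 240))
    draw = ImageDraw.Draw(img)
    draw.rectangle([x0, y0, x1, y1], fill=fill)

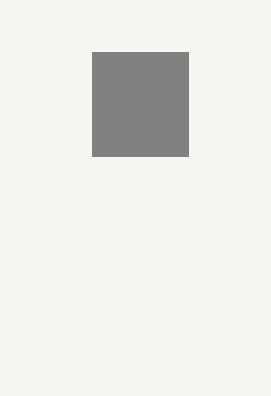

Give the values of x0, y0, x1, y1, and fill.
x0 = 92, y0 = 52, x1 = 188, y1 = 156, fill = 'gray'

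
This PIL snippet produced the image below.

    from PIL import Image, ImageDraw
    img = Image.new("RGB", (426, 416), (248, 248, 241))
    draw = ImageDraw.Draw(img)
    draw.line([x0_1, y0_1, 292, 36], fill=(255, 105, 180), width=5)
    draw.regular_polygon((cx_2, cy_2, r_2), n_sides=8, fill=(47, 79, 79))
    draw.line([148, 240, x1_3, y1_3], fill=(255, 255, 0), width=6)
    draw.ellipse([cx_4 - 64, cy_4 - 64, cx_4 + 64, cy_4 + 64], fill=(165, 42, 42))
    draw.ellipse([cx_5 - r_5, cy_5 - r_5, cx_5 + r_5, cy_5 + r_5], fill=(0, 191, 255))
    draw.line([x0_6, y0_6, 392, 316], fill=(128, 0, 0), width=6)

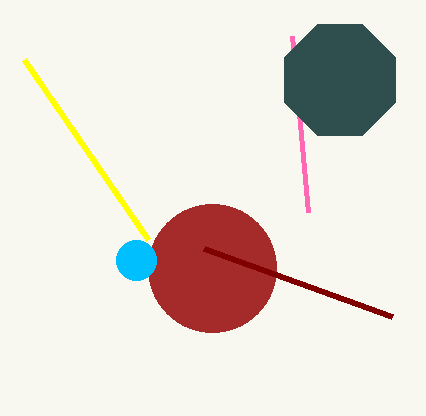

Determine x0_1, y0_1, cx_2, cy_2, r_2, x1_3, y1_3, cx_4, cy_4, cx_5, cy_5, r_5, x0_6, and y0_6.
x0_1 = 308; y0_1 = 212; cx_2 = 340; cy_2 = 80; r_2 = 60; x1_3 = 24; y1_3 = 60; cx_4 = 212; cy_4 = 268; cx_5 = 136; cy_5 = 260; r_5 = 20; x0_6 = 204; y0_6 = 248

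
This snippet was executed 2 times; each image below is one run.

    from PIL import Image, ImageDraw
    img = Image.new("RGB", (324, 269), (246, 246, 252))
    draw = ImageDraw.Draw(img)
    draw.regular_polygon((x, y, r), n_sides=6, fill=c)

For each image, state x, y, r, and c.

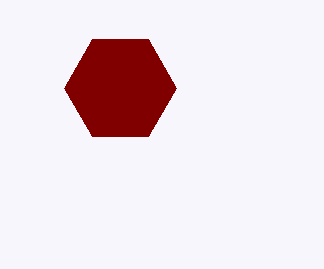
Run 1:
x = 120
y = 88
r = 56
c = 'maroon'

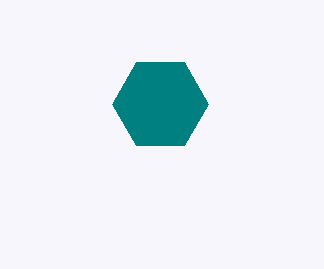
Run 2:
x = 160
y = 104
r = 48
c = 'teal'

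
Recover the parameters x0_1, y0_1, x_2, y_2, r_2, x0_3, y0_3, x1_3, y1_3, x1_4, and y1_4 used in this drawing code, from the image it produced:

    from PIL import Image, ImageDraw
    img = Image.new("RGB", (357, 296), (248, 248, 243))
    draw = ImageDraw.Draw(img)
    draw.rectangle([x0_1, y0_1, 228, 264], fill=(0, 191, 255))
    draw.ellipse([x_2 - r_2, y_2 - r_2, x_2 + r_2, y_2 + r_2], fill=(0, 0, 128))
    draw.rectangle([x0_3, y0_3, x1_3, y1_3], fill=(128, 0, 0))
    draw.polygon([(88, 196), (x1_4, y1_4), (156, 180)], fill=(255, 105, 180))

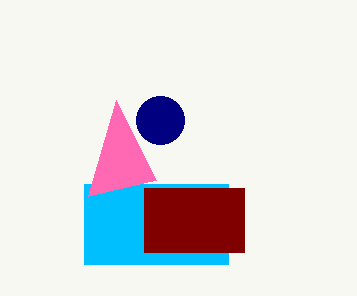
x0_1 = 84; y0_1 = 184; x_2 = 160; y_2 = 120; r_2 = 24; x0_3 = 144; y0_3 = 188; x1_3 = 244; y1_3 = 252; x1_4 = 116; y1_4 = 100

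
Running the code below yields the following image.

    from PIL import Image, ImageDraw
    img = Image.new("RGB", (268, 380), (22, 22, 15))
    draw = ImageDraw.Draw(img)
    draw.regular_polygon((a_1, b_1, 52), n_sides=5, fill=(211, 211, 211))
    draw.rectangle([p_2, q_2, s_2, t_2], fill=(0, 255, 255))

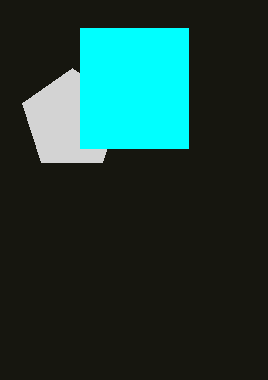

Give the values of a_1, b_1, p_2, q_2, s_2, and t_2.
a_1 = 72, b_1 = 120, p_2 = 80, q_2 = 28, s_2 = 188, t_2 = 148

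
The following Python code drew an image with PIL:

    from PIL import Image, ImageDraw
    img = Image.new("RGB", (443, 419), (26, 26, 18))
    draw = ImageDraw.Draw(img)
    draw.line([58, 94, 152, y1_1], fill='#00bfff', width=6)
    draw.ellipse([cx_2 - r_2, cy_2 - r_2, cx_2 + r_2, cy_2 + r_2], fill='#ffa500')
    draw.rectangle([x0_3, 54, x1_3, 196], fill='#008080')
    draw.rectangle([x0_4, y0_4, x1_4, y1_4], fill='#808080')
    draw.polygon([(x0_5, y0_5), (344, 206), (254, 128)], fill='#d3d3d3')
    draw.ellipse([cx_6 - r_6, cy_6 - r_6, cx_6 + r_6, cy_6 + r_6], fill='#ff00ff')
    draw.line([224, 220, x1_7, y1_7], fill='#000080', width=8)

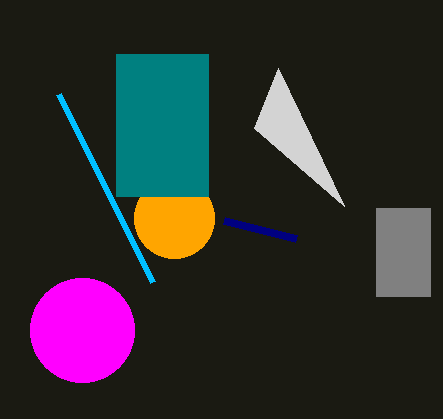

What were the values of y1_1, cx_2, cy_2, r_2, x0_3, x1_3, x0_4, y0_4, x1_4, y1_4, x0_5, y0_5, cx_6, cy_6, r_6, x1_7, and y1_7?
y1_1 = 282, cx_2 = 174, cy_2 = 218, r_2 = 40, x0_3 = 116, x1_3 = 208, x0_4 = 376, y0_4 = 208, x1_4 = 430, y1_4 = 296, x0_5 = 278, y0_5 = 68, cx_6 = 82, cy_6 = 330, r_6 = 52, x1_7 = 296, y1_7 = 238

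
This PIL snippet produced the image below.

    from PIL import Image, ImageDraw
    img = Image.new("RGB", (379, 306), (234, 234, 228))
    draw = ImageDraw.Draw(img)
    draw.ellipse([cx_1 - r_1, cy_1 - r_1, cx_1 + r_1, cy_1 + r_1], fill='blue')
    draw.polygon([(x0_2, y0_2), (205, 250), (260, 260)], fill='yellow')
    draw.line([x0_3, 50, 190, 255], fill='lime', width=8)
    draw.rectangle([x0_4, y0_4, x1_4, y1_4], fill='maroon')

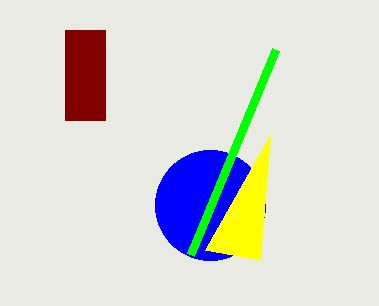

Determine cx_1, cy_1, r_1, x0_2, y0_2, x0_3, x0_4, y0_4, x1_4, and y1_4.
cx_1 = 210, cy_1 = 205, r_1 = 55, x0_2 = 270, y0_2 = 135, x0_3 = 275, x0_4 = 65, y0_4 = 30, x1_4 = 105, y1_4 = 120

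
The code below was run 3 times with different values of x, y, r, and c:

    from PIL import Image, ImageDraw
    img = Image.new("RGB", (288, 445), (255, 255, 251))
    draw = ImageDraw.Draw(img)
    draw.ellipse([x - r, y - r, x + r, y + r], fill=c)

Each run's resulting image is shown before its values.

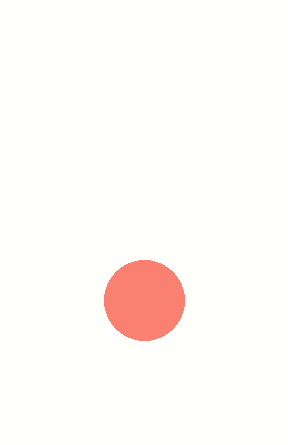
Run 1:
x = 144; y = 300; r = 40; c = 'salmon'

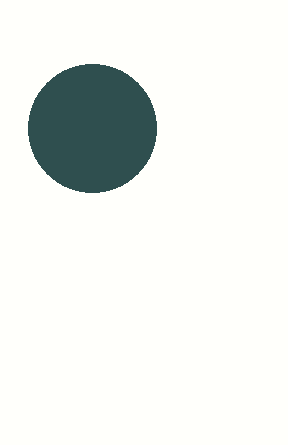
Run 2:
x = 92; y = 128; r = 64; c = 'darkslategray'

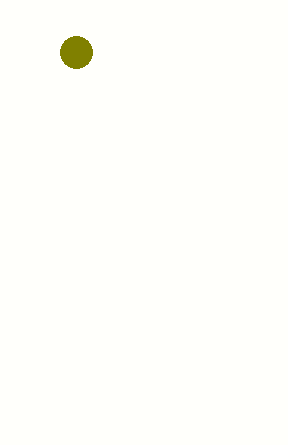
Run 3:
x = 76, y = 52, r = 16, c = 'olive'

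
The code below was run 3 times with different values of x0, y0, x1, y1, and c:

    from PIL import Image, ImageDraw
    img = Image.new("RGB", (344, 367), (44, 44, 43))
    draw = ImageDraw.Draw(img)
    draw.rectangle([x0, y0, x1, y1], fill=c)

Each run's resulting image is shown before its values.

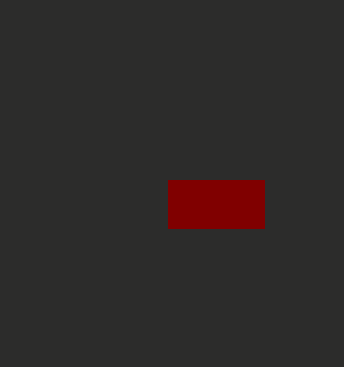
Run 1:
x0 = 168
y0 = 180
x1 = 264
y1 = 228
c = 'maroon'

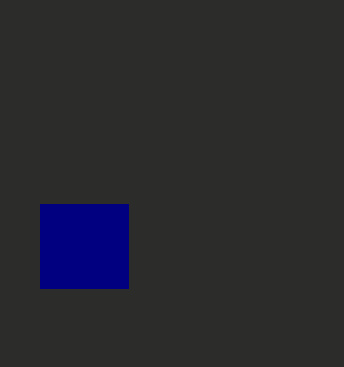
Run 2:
x0 = 40, y0 = 204, x1 = 128, y1 = 288, c = 'navy'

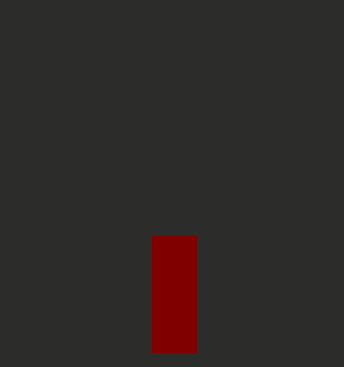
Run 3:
x0 = 152; y0 = 236; x1 = 196; y1 = 352; c = 'maroon'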